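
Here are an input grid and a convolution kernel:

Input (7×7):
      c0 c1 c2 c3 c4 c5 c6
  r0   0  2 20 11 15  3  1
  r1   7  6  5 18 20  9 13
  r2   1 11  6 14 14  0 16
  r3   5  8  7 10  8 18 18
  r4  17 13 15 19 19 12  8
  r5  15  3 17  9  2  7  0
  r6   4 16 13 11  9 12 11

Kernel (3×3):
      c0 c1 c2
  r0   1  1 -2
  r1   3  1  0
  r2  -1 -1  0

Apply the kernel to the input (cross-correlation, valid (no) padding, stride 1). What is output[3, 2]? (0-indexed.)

39

The receptive field on the input at this output position is [7 10 8 / 15 19 19 / 17 9 2]. Elementwise product with the kernel and sum: 7·1 + 10·1 + 8·-2 + 15·3 + 19·1 + 17·-1 + 9·-1.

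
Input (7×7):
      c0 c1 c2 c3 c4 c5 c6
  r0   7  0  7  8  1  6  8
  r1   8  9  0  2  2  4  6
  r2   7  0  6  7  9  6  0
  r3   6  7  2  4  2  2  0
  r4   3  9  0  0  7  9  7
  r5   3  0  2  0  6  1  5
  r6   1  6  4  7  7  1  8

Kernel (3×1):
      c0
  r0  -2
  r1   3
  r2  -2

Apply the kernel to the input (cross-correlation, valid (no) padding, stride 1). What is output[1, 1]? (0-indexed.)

The receptive field on the input at this output position is [9 / 0 / 7]. Elementwise product with the kernel and sum: 9·-2 + 0·3 + 7·-2.

-32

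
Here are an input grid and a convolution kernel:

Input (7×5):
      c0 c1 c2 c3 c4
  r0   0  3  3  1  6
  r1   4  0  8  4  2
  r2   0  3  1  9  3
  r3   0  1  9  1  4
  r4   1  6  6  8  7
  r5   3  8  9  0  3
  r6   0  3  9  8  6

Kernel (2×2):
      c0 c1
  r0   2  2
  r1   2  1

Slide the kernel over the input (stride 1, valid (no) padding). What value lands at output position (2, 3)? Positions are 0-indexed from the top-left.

30

The receptive field on the input at this output position is [9 3 / 1 4]. Elementwise product with the kernel and sum: 9·2 + 3·2 + 1·2 + 4·1.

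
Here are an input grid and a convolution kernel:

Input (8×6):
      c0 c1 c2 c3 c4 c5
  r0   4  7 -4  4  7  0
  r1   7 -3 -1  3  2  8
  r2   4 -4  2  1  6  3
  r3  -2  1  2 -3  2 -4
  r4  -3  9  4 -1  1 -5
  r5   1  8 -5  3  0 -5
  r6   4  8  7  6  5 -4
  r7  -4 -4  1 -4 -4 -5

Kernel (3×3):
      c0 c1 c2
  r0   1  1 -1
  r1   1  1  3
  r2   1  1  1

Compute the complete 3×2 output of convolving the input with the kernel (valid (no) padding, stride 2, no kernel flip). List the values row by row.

18 10
13 6
15 18

Output[0,0]: The receptive field on the input at this output position is [4 7 -4 / 7 -3 -1 / 4 -4 2]. Elementwise product with the kernel and sum: 4·1 + 7·1 + -4·-1 + 7·1 + -3·1 + -1·3 + 4·1 + -4·1 + 2·1.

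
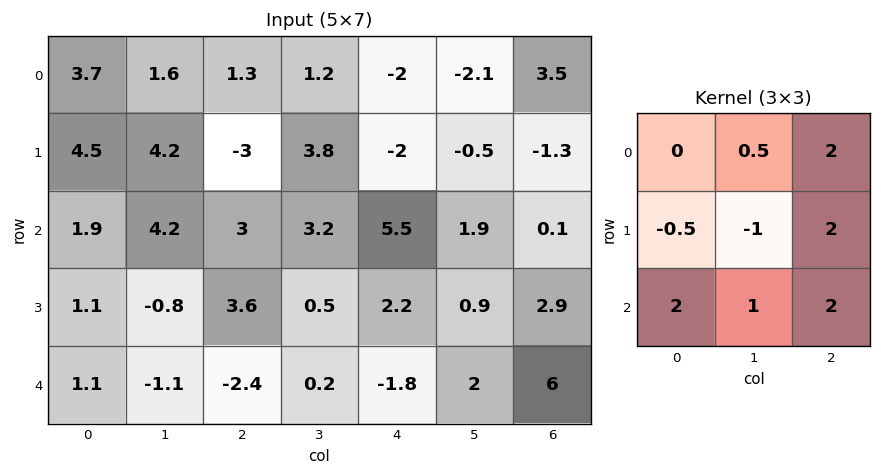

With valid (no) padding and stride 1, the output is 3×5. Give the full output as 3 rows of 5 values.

4.95 29.35 10.5 9.6 17.95
5.55 10.4 16.3 -0.3 3.8
11.85 1.5 6.5 8.5 15.35

Output[0,0]: The receptive field on the input at this output position is [3.7 1.6 1.3 / 4.5 4.2 -3 / 1.9 4.2 3]. Elementwise product with the kernel and sum: 1.6·0.5 + 1.3·2 + 4.5·-0.5 + 4.2·-1 + -3·2 + 1.9·2 + 4.2·1 + 3·2.
Output[0,1]: The receptive field on the input at this output position is [1.6 1.3 1.2 / 4.2 -3 3.8 / 4.2 3 3.2]. Elementwise product with the kernel and sum: 1.3·0.5 + 1.2·2 + 4.2·-0.5 + -3·-1 + 3.8·2 + 4.2·2 + 3·1 + 3.2·2.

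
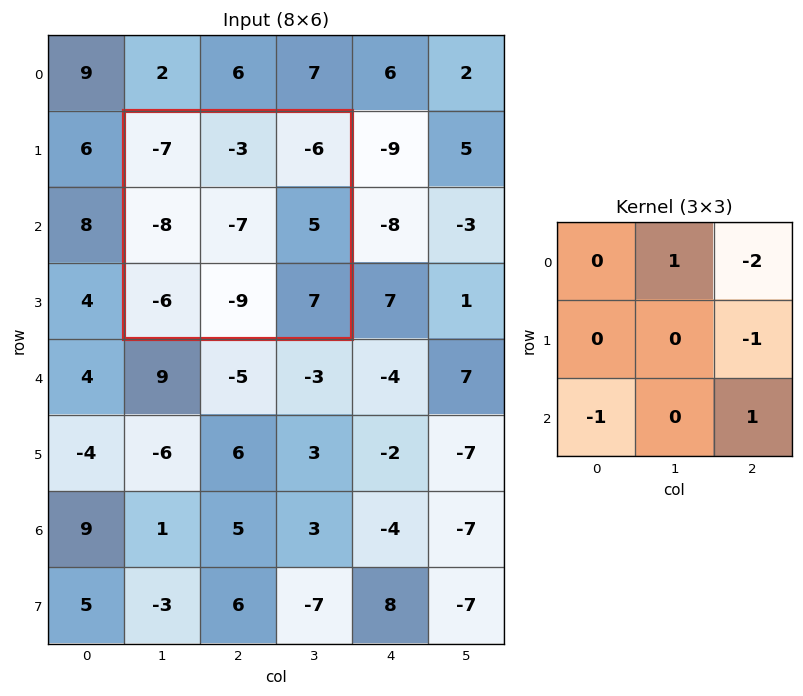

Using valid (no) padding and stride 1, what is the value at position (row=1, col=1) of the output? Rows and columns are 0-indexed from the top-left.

17

The receptive field on the input at this output position is [-7 -3 -6 / -8 -7 5 / -6 -9 7]. Elementwise product with the kernel and sum: -3·1 + -6·-2 + 5·-1 + -6·-1 + 7·1.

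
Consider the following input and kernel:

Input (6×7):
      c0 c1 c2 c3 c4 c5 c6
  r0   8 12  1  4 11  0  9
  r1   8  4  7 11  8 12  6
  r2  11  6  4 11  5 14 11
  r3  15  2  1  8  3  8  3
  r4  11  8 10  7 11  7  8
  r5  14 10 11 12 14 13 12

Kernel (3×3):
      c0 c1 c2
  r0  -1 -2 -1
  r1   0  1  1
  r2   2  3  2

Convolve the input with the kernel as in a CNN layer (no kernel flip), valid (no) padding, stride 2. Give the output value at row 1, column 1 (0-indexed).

The receptive field on the input at this output position is [4 11 5 / 1 8 3 / 10 7 11]. Elementwise product with the kernel and sum: 4·-1 + 11·-2 + 5·-1 + 8·1 + 3·1 + 10·2 + 7·3 + 11·2.

43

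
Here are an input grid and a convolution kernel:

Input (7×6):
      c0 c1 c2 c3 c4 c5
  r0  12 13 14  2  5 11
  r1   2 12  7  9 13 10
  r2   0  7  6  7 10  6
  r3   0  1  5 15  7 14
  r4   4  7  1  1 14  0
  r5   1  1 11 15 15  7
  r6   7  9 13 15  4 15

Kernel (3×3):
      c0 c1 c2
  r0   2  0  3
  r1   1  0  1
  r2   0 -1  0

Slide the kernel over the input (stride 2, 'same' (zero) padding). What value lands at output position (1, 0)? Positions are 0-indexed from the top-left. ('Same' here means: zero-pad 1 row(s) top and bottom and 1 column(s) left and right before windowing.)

43

The receptive field on the zero-padded input at this output position is [0 2 12 / 0 0 7 / 0 0 1]. Elementwise product with the kernel and sum: 0·2 + 12·3 + 0·1 + 7·1 + 0·-1.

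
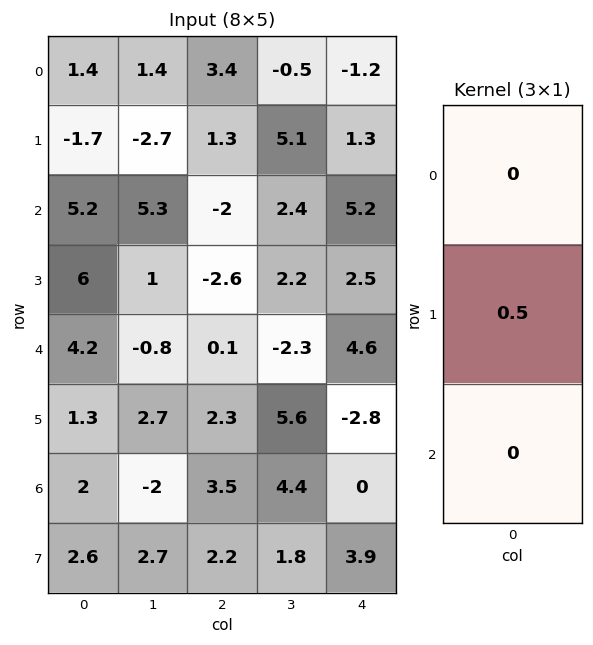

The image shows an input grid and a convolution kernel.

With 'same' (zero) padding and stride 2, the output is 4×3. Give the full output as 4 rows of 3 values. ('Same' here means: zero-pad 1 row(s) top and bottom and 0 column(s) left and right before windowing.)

0.7 1.7 -0.6
2.6 -1 2.6
2.1 0.05 2.3
1 1.75 0

Output[0,0]: The receptive field on the zero-padded input at this output position is [0 / 1.4 / -1.7]. Elementwise product with the kernel and sum: 1.4·0.5.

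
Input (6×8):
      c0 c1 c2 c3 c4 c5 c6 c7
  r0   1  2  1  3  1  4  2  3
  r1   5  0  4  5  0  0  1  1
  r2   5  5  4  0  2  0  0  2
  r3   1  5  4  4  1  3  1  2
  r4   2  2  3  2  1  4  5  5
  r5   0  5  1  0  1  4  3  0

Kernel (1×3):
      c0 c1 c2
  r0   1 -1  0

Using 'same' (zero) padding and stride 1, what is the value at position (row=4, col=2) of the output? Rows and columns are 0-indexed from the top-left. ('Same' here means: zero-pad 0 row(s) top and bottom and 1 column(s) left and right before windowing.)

The receptive field on the zero-padded input at this output position is [2 3 2]. Elementwise product with the kernel and sum: 2·1 + 3·-1.

-1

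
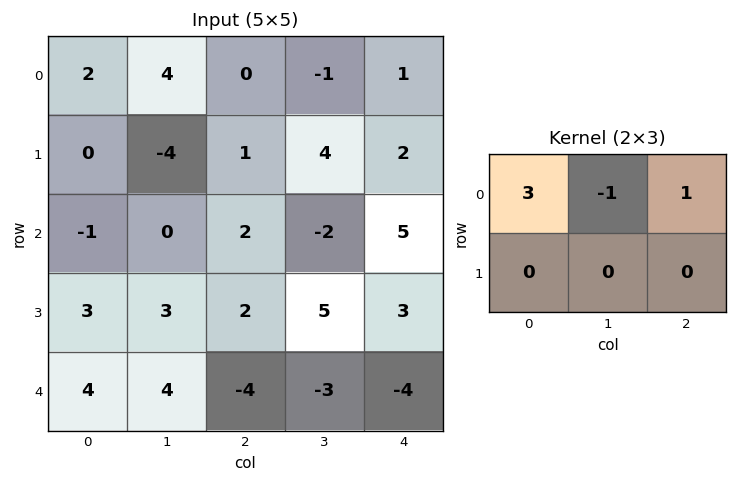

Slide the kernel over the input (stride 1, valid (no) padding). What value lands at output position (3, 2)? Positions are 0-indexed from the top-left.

The receptive field on the input at this output position is [2 5 3 / -4 -3 -4]. Elementwise product with the kernel and sum: 2·3 + 5·-1 + 3·1.

4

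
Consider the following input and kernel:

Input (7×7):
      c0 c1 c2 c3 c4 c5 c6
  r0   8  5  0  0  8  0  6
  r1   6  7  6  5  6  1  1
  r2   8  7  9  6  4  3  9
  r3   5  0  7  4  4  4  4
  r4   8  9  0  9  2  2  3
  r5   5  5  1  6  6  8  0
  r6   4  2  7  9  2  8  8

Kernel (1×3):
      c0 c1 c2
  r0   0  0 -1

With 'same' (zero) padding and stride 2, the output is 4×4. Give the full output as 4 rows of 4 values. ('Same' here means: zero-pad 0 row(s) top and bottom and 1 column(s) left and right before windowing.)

-5 0 0 0
-7 -6 -3 0
-9 -9 -2 0
-2 -9 -8 0

Output[0,0]: The receptive field on the zero-padded input at this output position is [0 8 5]. Elementwise product with the kernel and sum: 5·-1.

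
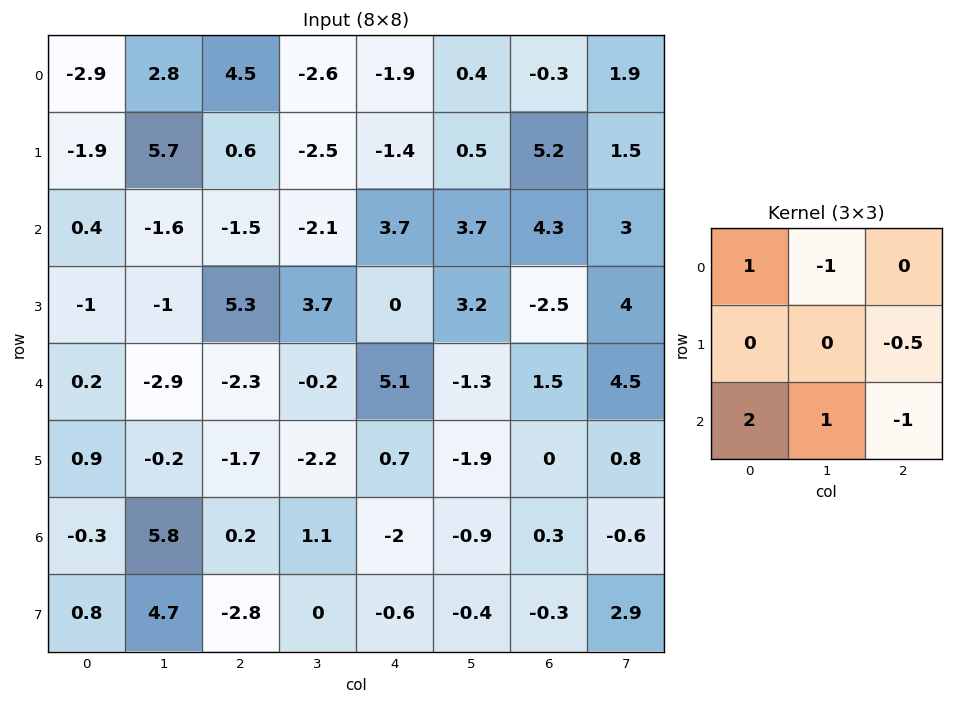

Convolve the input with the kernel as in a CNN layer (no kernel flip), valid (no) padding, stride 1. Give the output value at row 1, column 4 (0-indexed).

The receptive field on the input at this output position is [-1.4 0.5 5.2 / 3.7 3.7 4.3 / 0 3.2 -2.5]. Elementwise product with the kernel and sum: -1.4·1 + 0.5·-1 + 4.3·-0.5 + 0·2 + 3.2·1 + -2.5·-1.

1.65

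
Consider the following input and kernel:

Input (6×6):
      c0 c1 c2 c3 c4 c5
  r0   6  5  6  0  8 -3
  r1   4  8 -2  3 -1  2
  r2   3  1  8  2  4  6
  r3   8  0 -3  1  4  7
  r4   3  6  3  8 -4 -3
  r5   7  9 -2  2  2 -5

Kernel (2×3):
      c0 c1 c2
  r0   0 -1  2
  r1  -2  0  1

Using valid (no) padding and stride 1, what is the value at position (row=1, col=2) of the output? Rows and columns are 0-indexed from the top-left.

-17

The receptive field on the input at this output position is [-2 3 -1 / 8 2 4]. Elementwise product with the kernel and sum: 3·-1 + -1·2 + 8·-2 + 4·1.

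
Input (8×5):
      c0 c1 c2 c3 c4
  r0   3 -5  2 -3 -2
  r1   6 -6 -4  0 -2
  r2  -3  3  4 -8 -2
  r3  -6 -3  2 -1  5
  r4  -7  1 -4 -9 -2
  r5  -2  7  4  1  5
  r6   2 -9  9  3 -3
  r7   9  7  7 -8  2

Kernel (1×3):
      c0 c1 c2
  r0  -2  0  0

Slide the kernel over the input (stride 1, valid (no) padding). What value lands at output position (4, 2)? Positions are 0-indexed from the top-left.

8

The receptive field on the input at this output position is [-4 -9 -2]. Elementwise product with the kernel and sum: -4·-2.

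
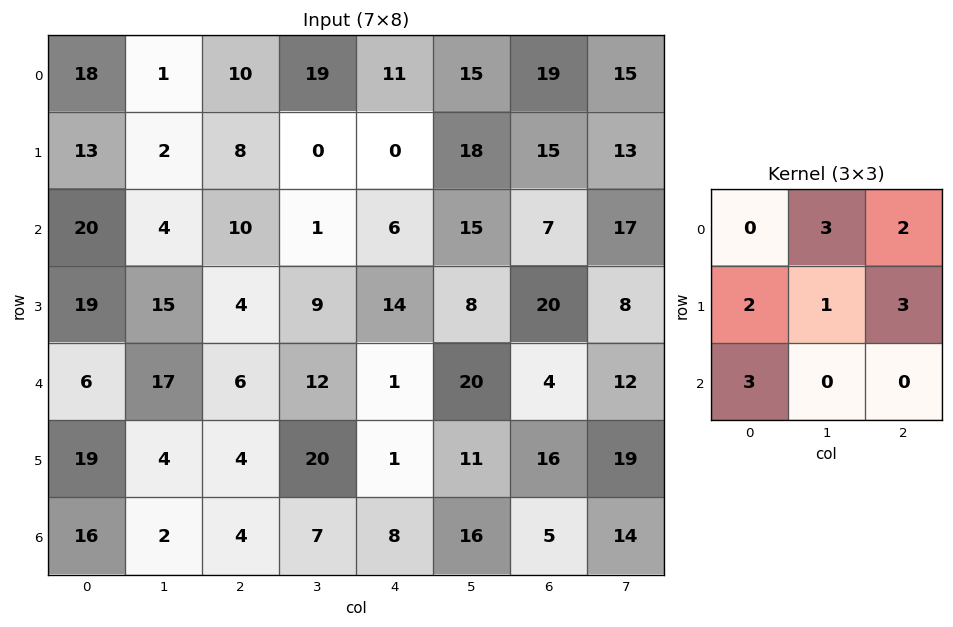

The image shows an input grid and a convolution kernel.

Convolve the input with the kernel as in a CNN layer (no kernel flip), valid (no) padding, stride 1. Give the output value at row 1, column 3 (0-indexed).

116

The receptive field on the input at this output position is [0 0 18 / 1 6 15 / 9 14 8]. Elementwise product with the kernel and sum: 0·3 + 18·2 + 1·2 + 6·1 + 15·3 + 9·3.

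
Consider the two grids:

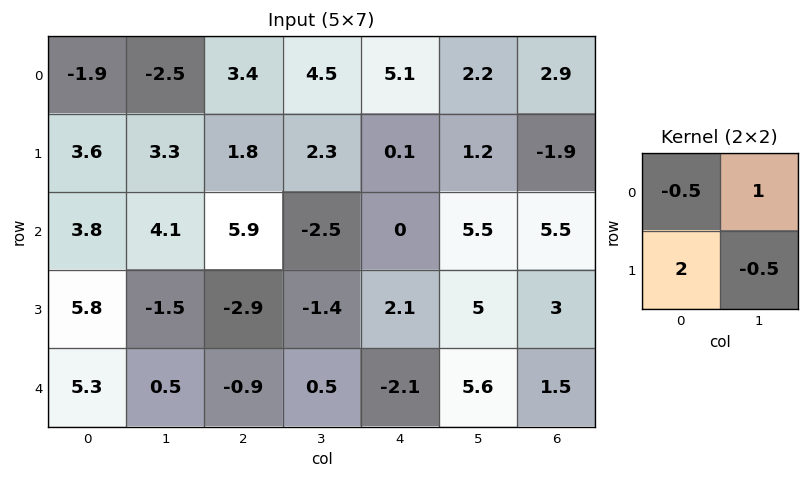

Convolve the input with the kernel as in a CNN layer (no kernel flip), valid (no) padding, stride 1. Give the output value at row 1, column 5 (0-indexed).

The receptive field on the input at this output position is [1.2 -1.9 / 5.5 5.5]. Elementwise product with the kernel and sum: 1.2·-0.5 + -1.9·1 + 5.5·2 + 5.5·-0.5.

5.75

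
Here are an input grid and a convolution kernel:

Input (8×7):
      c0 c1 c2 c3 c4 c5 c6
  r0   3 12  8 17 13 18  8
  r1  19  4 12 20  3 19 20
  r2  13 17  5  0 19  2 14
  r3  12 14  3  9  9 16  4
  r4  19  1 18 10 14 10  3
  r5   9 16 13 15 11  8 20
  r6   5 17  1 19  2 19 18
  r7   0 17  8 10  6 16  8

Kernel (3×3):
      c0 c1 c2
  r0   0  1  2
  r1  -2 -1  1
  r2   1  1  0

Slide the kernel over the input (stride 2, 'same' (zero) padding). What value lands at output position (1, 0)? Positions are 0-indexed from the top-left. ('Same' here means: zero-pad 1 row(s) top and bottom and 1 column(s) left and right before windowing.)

The receptive field on the zero-padded input at this output position is [0 19 4 / 0 13 17 / 0 12 14]. Elementwise product with the kernel and sum: 19·1 + 4·2 + 0·-2 + 13·-1 + 17·1 + 0·1 + 12·1.

43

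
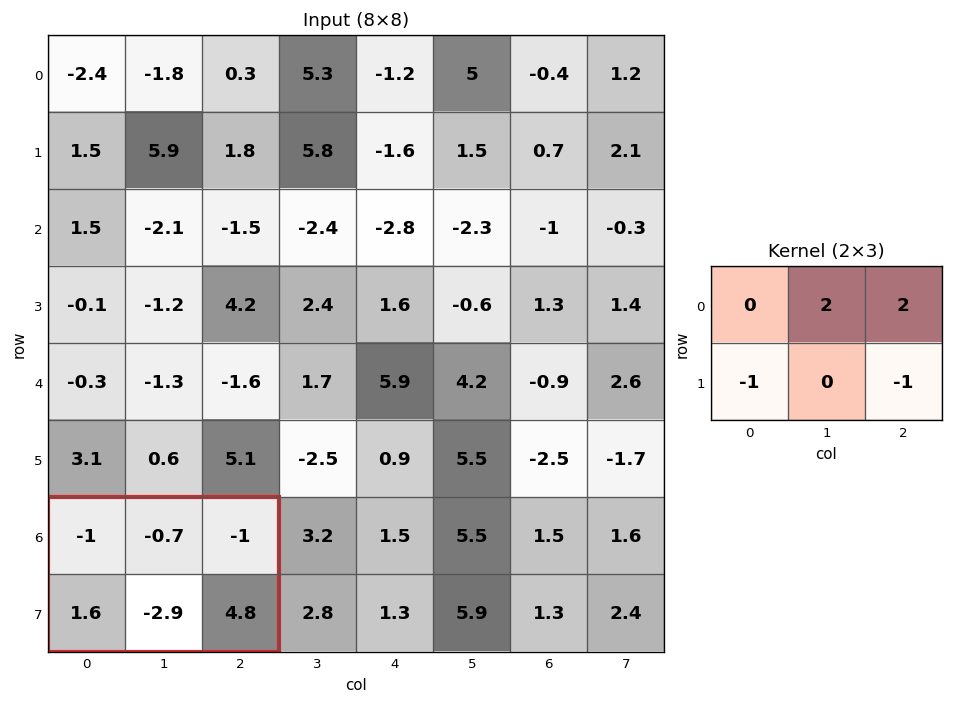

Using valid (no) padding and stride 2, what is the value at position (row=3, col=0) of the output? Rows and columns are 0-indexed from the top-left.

-9.8

The receptive field on the input at this output position is [-1 -0.7 -1 / 1.6 -2.9 4.8]. Elementwise product with the kernel and sum: -0.7·2 + -1·2 + 1.6·-1 + 4.8·-1.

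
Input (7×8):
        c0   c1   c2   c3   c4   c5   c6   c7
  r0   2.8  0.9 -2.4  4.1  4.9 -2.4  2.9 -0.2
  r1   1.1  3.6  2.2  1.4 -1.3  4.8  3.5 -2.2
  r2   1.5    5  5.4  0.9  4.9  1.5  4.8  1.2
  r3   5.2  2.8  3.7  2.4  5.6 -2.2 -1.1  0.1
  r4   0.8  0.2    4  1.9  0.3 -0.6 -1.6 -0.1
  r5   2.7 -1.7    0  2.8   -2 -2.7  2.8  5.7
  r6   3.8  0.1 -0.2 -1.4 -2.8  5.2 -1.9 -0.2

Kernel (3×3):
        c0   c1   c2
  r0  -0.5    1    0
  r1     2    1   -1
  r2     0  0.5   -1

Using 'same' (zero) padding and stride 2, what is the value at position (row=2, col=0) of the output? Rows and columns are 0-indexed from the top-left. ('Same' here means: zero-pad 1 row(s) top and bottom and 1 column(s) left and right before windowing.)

The receptive field on the zero-padded input at this output position is [0 5.2 2.8 / 0 0.8 0.2 / 0 2.7 -1.7]. Elementwise product with the kernel and sum: 0·-0.5 + 5.2·1 + 0·2 + 0.8·1 + 0.2·-1 + 2.7·0.5 + -1.7·-1.

8.85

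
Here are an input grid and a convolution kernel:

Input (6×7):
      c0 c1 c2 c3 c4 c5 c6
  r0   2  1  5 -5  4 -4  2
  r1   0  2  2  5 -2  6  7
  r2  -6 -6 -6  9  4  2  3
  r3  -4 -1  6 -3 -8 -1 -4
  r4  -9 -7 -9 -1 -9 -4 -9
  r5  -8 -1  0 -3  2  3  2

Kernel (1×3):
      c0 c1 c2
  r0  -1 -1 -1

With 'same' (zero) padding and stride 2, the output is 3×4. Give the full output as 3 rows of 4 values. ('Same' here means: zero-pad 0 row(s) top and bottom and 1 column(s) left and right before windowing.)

Output[0,0]: The receptive field on the zero-padded input at this output position is [0 2 1]. Elementwise product with the kernel and sum: 0·-1 + 2·-1 + 1·-1.

-3 -1 5 2
12 3 -15 -5
16 17 14 13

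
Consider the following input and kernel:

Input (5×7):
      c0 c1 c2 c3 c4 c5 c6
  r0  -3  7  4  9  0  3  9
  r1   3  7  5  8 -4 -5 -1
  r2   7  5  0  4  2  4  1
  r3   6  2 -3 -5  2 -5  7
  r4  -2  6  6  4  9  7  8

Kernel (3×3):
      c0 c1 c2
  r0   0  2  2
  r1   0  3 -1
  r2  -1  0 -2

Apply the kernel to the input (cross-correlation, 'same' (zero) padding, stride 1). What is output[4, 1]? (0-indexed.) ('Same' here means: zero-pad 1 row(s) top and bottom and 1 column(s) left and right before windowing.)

The receptive field on the zero-padded input at this output position is [6 2 -3 / -2 6 6 / 0 0 0]. Elementwise product with the kernel and sum: 2·2 + -3·2 + 6·3 + 6·-1 + 0·-1 + 0·-2.

10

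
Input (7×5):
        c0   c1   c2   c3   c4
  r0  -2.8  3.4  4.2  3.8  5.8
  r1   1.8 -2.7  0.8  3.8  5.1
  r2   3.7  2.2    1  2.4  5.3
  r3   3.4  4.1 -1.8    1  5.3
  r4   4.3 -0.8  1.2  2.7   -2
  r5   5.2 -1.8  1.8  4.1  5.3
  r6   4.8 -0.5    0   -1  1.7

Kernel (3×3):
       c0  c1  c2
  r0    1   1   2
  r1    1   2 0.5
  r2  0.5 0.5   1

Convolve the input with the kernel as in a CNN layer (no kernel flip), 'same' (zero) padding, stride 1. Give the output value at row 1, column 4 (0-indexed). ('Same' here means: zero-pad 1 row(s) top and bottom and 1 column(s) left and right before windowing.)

27.45

The receptive field on the zero-padded input at this output position is [3.8 5.8 0 / 3.8 5.1 0 / 2.4 5.3 0]. Elementwise product with the kernel and sum: 3.8·1 + 5.8·1 + 0·2 + 3.8·1 + 5.1·2 + 0·0.5 + 2.4·0.5 + 5.3·0.5 + 0·1.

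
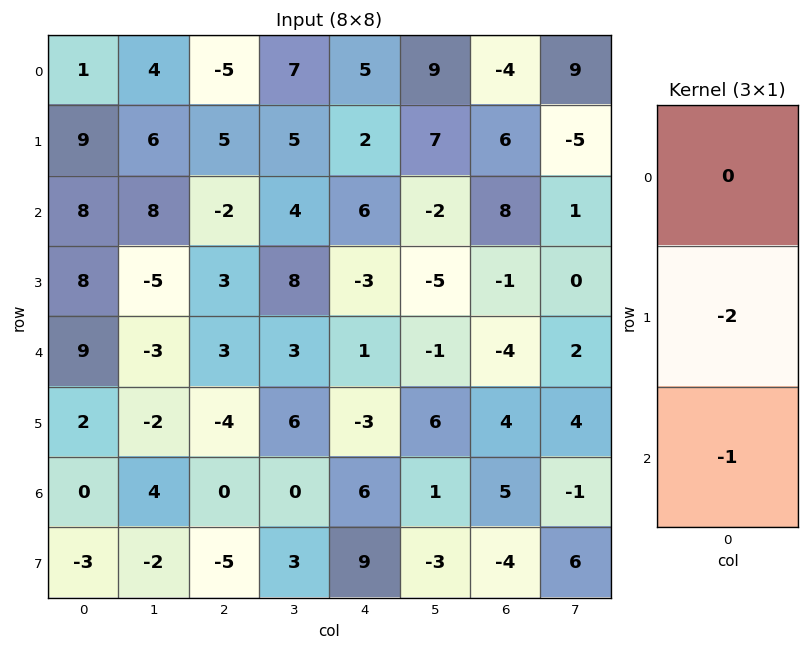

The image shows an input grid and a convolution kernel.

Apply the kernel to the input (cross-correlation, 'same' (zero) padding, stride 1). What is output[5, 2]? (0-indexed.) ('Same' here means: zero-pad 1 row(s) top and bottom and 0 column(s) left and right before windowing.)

8

The receptive field on the zero-padded input at this output position is [3 / -4 / 0]. Elementwise product with the kernel and sum: -4·-2 + 0·-1.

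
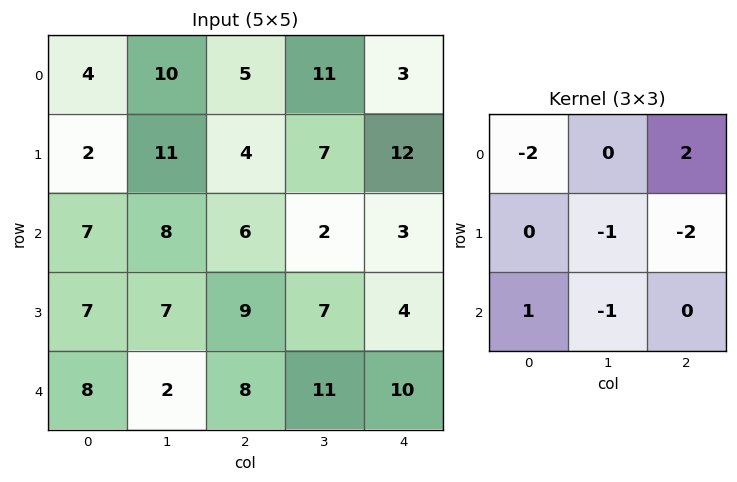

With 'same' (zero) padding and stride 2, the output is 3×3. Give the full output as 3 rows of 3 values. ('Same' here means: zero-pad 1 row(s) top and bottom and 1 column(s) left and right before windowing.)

Output[0,0]: The receptive field on the zero-padded input at this output position is [0 0 0 / 0 4 10 / 0 2 11]. Elementwise product with the kernel and sum: 0·-2 + 0·2 + 4·-1 + 10·-2 + 0·1 + 2·-1.

-26 -20 -8
-8 -20 -14
2 -30 -24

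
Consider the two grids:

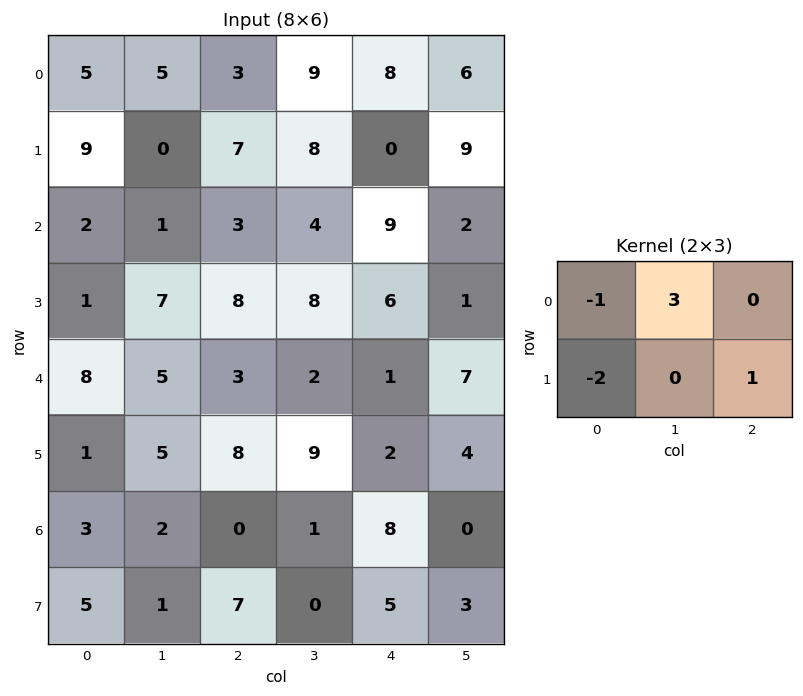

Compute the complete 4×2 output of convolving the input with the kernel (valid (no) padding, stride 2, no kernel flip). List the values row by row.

-1 10
7 -1
13 -11
0 -6

Output[0,0]: The receptive field on the input at this output position is [5 5 3 / 9 0 7]. Elementwise product with the kernel and sum: 5·-1 + 5·3 + 9·-2 + 7·1.
Output[0,1]: The receptive field on the input at this output position is [3 9 8 / 7 8 0]. Elementwise product with the kernel and sum: 3·-1 + 9·3 + 7·-2 + 0·1.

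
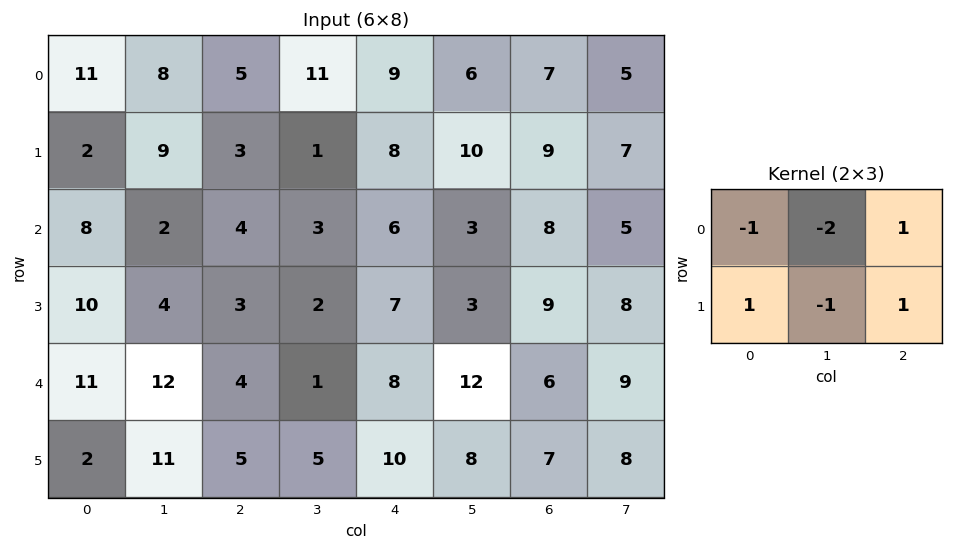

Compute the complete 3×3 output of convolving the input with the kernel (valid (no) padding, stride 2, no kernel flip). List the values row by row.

-26 -8 -7
1 4 9
-35 12 -17

Output[0,0]: The receptive field on the input at this output position is [11 8 5 / 2 9 3]. Elementwise product with the kernel and sum: 11·-1 + 8·-2 + 5·1 + 2·1 + 9·-1 + 3·1.
Output[0,1]: The receptive field on the input at this output position is [5 11 9 / 3 1 8]. Elementwise product with the kernel and sum: 5·-1 + 11·-2 + 9·1 + 3·1 + 1·-1 + 8·1.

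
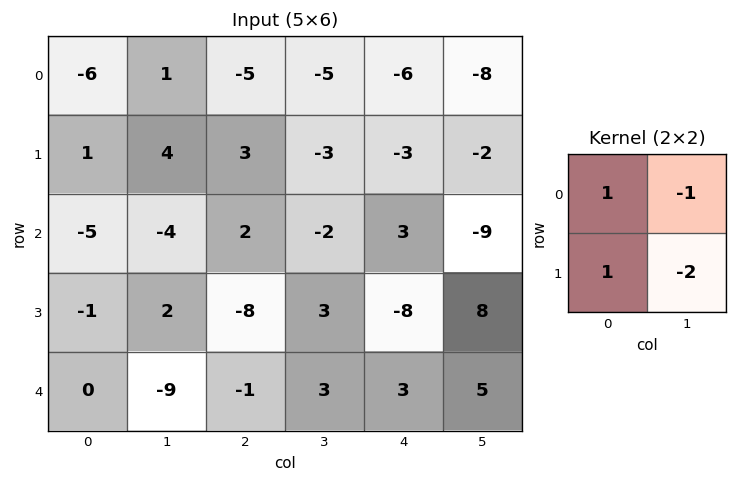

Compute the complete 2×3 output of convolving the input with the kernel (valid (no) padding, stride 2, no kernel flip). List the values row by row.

-14 9 3
-6 -10 -12

Output[0,0]: The receptive field on the input at this output position is [-6 1 / 1 4]. Elementwise product with the kernel and sum: -6·1 + 1·-1 + 1·1 + 4·-2.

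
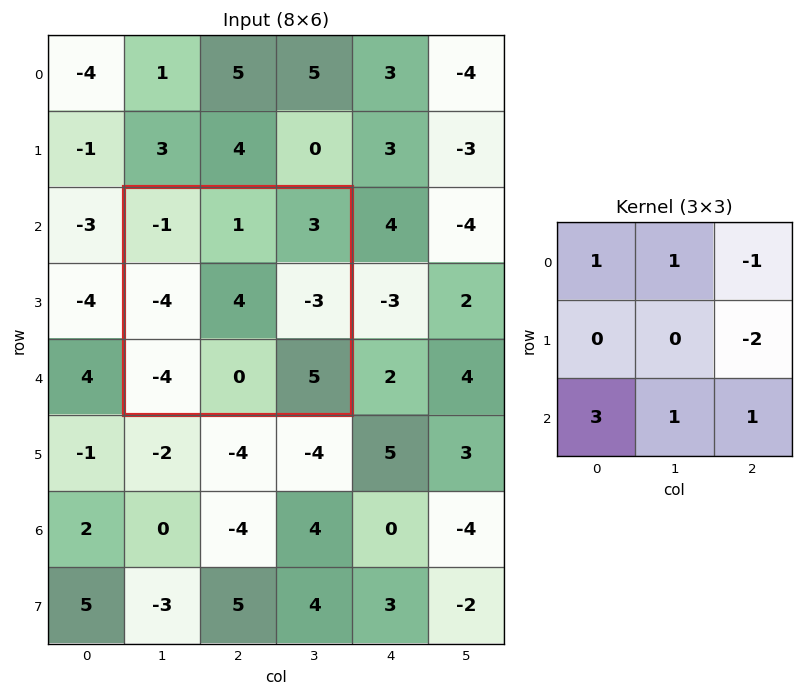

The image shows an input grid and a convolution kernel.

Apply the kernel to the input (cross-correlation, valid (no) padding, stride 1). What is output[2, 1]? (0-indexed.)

-4

The receptive field on the input at this output position is [-1 1 3 / -4 4 -3 / -4 0 5]. Elementwise product with the kernel and sum: -1·1 + 1·1 + 3·-1 + -3·-2 + -4·3 + 0·1 + 5·1.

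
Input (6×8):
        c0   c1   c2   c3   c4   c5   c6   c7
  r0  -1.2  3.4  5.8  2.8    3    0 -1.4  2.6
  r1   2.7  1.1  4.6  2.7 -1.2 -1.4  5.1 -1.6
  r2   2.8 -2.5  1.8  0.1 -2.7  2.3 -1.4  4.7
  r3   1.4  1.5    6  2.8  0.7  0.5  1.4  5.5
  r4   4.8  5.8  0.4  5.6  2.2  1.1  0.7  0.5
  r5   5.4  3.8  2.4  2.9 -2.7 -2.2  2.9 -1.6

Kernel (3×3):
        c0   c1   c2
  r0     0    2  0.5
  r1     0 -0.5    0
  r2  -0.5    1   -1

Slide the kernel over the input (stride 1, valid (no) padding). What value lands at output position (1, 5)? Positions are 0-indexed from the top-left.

5.75

The receptive field on the input at this output position is [-1.4 5.1 -1.6 / 2.3 -1.4 4.7 / 0.5 1.4 5.5]. Elementwise product with the kernel and sum: 5.1·2 + -1.6·0.5 + -1.4·-0.5 + 0.5·-0.5 + 1.4·1 + 5.5·-1.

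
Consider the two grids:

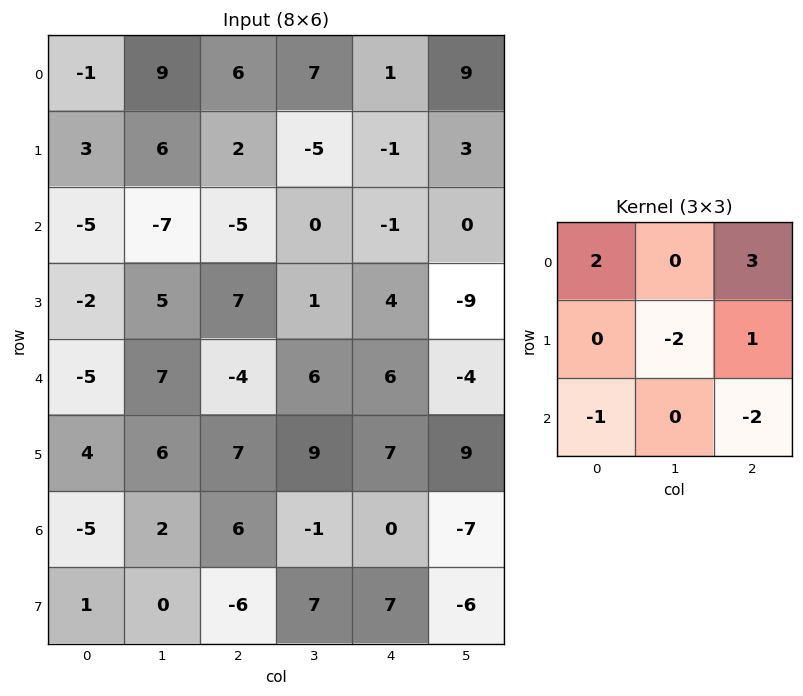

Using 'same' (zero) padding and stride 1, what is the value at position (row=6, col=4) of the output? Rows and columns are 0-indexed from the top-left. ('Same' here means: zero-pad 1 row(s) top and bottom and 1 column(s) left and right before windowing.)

43

The receptive field on the zero-padded input at this output position is [9 7 9 / -1 0 -7 / 7 7 -6]. Elementwise product with the kernel and sum: 9·2 + 9·3 + 0·-2 + -7·1 + 7·-1 + -6·-2.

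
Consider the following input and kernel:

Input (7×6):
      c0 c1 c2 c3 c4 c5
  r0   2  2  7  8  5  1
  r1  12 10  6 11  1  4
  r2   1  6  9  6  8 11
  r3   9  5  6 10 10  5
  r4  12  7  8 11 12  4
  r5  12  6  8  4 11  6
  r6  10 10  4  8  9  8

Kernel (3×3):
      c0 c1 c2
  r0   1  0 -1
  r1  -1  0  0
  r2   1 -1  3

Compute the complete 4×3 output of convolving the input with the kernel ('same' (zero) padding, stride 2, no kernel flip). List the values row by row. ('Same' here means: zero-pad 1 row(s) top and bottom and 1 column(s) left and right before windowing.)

18 35 14
-4 22 16
1 -2 5
-6 -8 -10

Output[0,0]: The receptive field on the zero-padded input at this output position is [0 0 0 / 0 2 2 / 0 12 10]. Elementwise product with the kernel and sum: 0·1 + 0·-1 + 0·-1 + 0·1 + 12·-1 + 10·3.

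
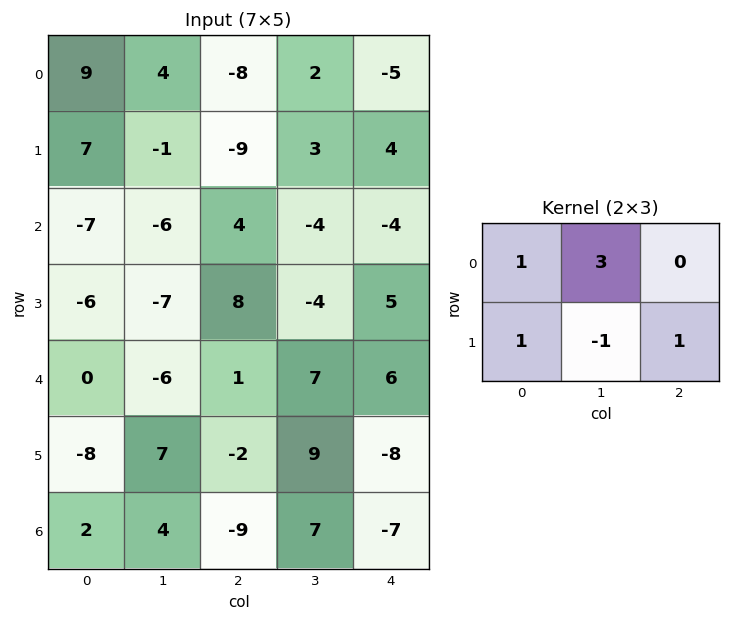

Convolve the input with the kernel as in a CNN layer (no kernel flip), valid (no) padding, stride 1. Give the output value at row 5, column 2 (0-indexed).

The receptive field on the input at this output position is [-2 9 -8 / -9 7 -7]. Elementwise product with the kernel and sum: -2·1 + 9·3 + -9·1 + 7·-1 + -7·1.

2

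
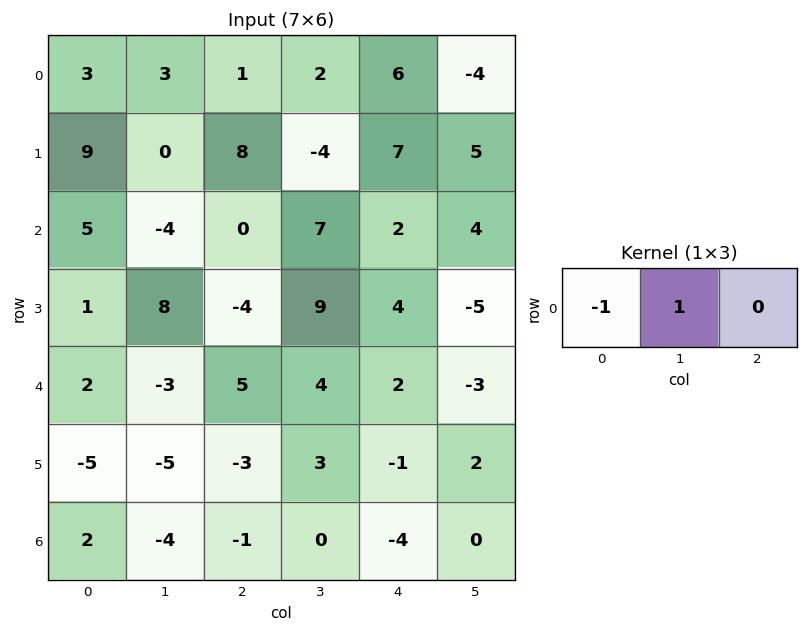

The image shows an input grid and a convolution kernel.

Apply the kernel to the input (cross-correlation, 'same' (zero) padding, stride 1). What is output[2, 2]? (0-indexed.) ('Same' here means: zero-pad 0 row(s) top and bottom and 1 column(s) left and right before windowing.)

The receptive field on the zero-padded input at this output position is [-4 0 7]. Elementwise product with the kernel and sum: -4·-1 + 0·1.

4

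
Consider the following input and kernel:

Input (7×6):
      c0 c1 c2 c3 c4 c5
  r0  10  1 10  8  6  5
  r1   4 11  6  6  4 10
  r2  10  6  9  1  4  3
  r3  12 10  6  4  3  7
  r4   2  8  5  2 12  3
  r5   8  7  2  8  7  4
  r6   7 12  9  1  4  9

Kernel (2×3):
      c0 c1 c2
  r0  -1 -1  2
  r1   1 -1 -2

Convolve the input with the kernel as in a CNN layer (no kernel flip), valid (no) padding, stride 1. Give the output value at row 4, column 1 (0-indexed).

The receptive field on the input at this output position is [8 5 2 / 7 2 8]. Elementwise product with the kernel and sum: 8·-1 + 5·-1 + 2·2 + 7·1 + 2·-1 + 8·-2.

-20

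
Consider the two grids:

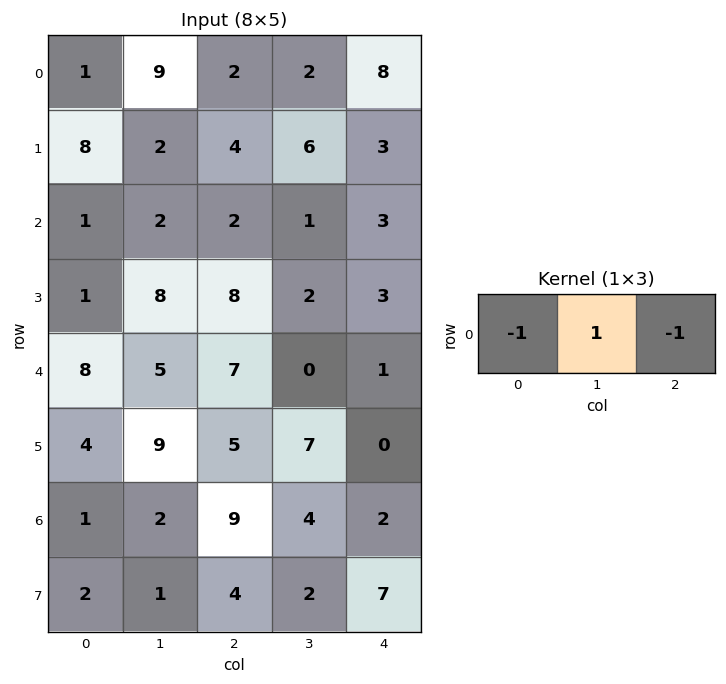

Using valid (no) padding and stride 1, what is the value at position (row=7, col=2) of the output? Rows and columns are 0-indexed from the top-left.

The receptive field on the input at this output position is [4 2 7]. Elementwise product with the kernel and sum: 4·-1 + 2·1 + 7·-1.

-9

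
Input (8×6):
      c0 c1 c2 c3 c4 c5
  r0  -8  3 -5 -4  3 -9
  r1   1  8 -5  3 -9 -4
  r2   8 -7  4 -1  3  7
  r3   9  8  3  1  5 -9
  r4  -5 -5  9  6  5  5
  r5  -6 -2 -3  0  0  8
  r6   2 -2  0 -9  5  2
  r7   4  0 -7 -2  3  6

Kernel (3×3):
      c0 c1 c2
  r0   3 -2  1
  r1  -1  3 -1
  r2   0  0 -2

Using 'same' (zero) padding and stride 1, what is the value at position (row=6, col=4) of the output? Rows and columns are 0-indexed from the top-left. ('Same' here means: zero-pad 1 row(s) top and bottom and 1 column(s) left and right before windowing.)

The receptive field on the zero-padded input at this output position is [0 0 8 / -9 5 2 / -2 3 6]. Elementwise product with the kernel and sum: 0·3 + 0·-2 + 8·1 + -9·-1 + 5·3 + 2·-1 + 6·-2.

18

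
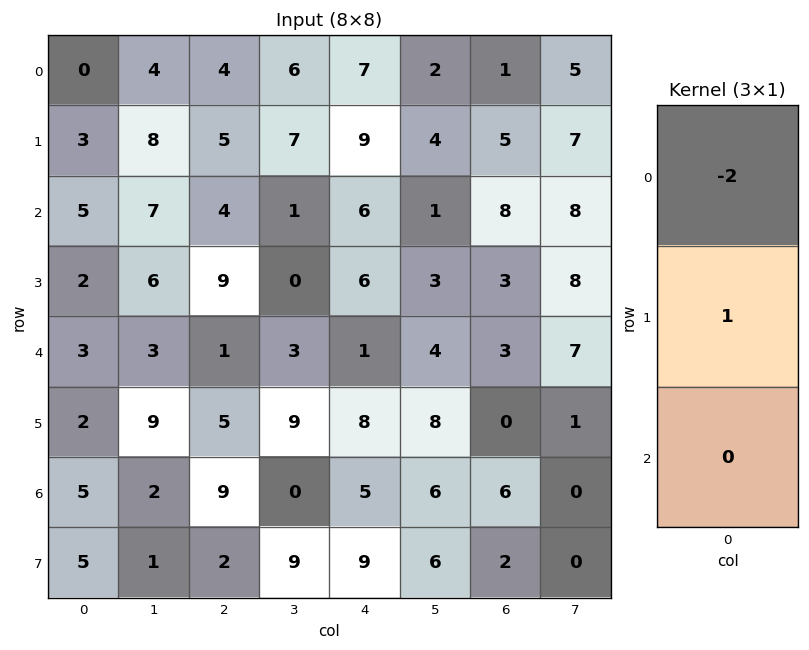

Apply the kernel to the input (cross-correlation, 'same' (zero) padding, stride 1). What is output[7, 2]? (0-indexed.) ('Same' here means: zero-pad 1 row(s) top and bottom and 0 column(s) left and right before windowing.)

-16

The receptive field on the zero-padded input at this output position is [9 / 2 / 0]. Elementwise product with the kernel and sum: 9·-2 + 2·1.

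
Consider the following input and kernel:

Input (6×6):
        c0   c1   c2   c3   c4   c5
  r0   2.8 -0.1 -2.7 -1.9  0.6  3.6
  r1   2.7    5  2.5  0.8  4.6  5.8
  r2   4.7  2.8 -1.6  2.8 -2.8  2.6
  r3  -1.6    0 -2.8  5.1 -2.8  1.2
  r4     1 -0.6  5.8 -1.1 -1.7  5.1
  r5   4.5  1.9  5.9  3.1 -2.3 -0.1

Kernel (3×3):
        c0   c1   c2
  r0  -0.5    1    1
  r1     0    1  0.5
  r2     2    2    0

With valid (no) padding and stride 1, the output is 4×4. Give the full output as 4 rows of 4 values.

17.05 0.75 5.55 12.65
4.95 -5 10.15 13.1
-1.75 9.95 13.9 -9.4
13.1 23.15 19.75 -1.7

Output[0,0]: The receptive field on the input at this output position is [2.8 -0.1 -2.7 / 2.7 5 2.5 / 4.7 2.8 -1.6]. Elementwise product with the kernel and sum: 2.8·-0.5 + -0.1·1 + -2.7·1 + 5·1 + 2.5·0.5 + 4.7·2 + 2.8·2.
Output[0,1]: The receptive field on the input at this output position is [-0.1 -2.7 -1.9 / 5 2.5 0.8 / 2.8 -1.6 2.8]. Elementwise product with the kernel and sum: -0.1·-0.5 + -2.7·1 + -1.9·1 + 2.5·1 + 0.8·0.5 + 2.8·2 + -1.6·2.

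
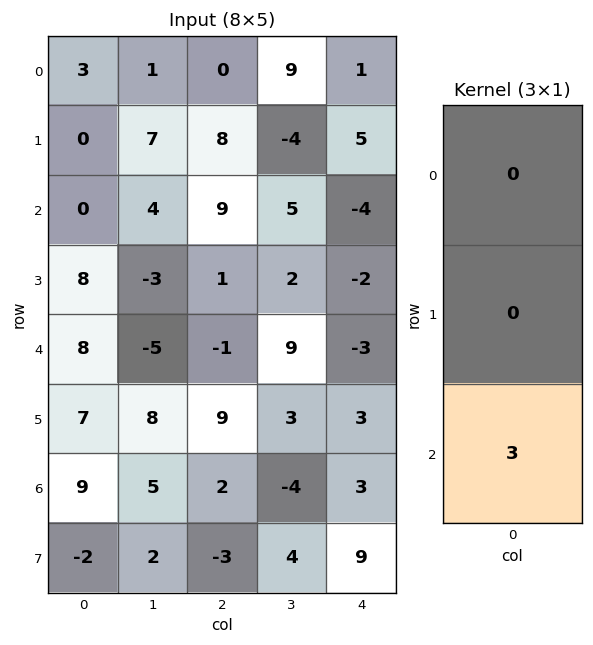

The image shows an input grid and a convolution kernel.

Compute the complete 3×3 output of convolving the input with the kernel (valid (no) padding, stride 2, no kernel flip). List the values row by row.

Output[0,0]: The receptive field on the input at this output position is [3 / 0 / 0]. Elementwise product with the kernel and sum: 0·3.
Output[0,1]: The receptive field on the input at this output position is [0 / 8 / 9]. Elementwise product with the kernel and sum: 9·3.

0 27 -12
24 -3 -9
27 6 9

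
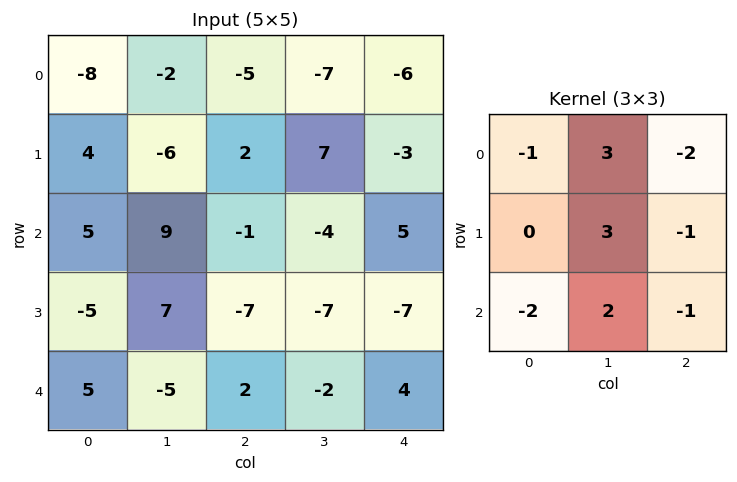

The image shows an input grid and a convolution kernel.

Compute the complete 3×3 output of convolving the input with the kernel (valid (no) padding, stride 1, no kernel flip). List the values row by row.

1 -16 9
33 -22 15
30 -2 -47

Output[0,0]: The receptive field on the input at this output position is [-8 -2 -5 / 4 -6 2 / 5 9 -1]. Elementwise product with the kernel and sum: -8·-1 + -2·3 + -5·-2 + -6·3 + 2·-1 + 5·-2 + 9·2 + -1·-1.
Output[0,1]: The receptive field on the input at this output position is [-2 -5 -7 / -6 2 7 / 9 -1 -4]. Elementwise product with the kernel and sum: -2·-1 + -5·3 + -7·-2 + 2·3 + 7·-1 + 9·-2 + -1·2 + -4·-1.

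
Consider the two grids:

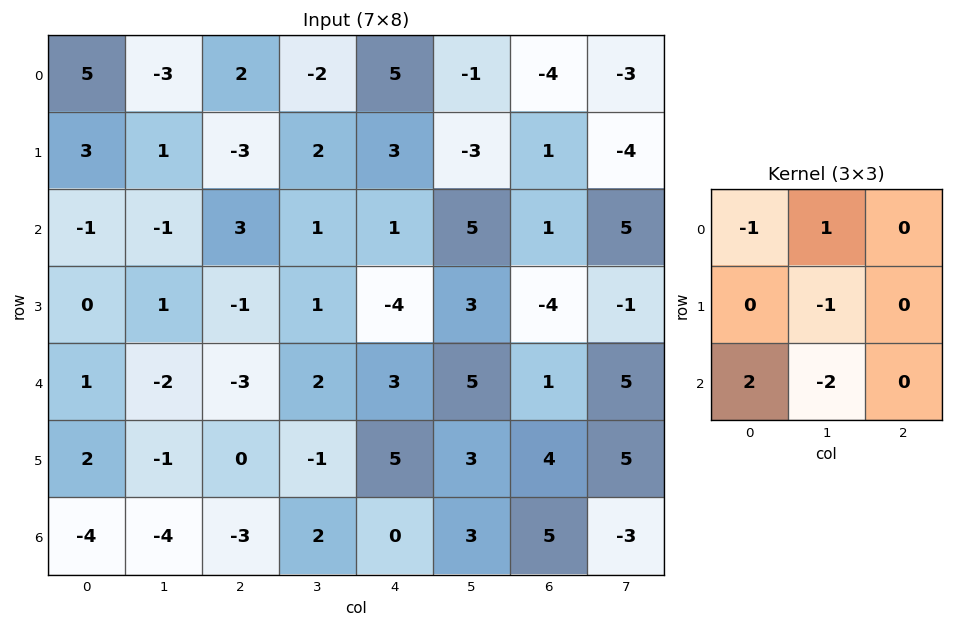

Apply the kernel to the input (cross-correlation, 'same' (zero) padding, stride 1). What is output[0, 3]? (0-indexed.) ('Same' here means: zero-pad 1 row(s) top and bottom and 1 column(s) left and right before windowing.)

-8

The receptive field on the zero-padded input at this output position is [0 0 0 / 2 -2 5 / -3 2 3]. Elementwise product with the kernel and sum: 0·-1 + 0·1 + -2·-1 + -3·2 + 2·-2.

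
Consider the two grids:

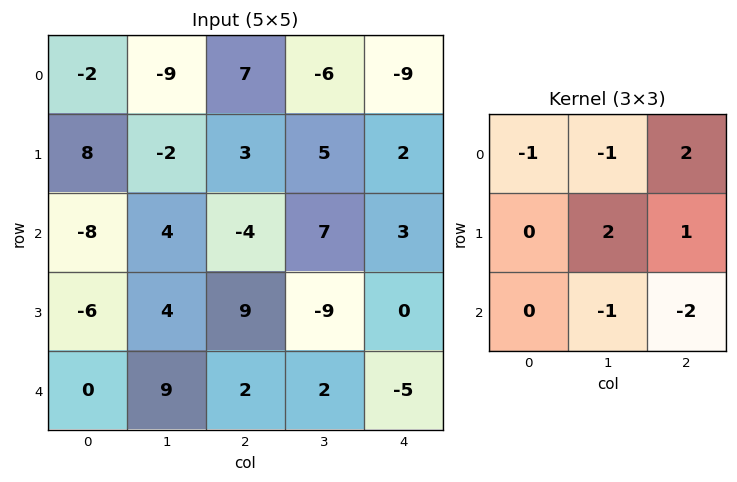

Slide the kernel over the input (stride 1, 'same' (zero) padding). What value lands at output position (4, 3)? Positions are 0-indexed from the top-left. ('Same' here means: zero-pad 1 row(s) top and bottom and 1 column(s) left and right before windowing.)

The receptive field on the zero-padded input at this output position is [9 -9 0 / 2 2 -5 / 0 0 0]. Elementwise product with the kernel and sum: 9·-1 + -9·-1 + 0·2 + 2·2 + -5·1 + 0·-1 + 0·-2.

-1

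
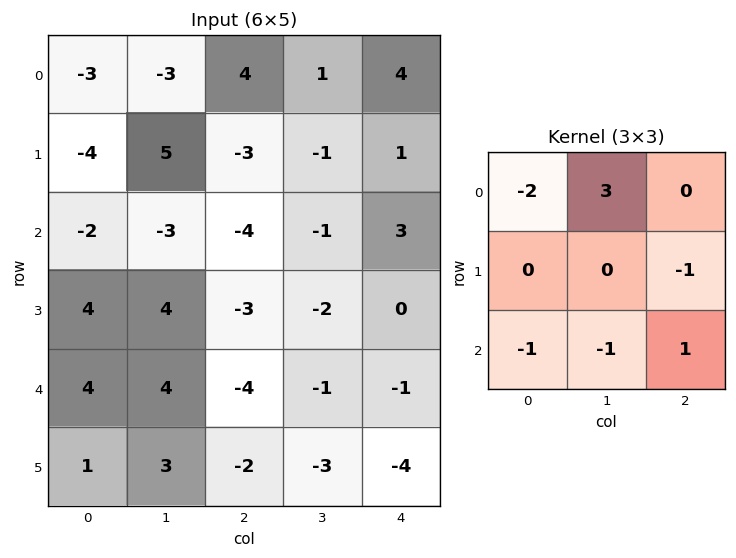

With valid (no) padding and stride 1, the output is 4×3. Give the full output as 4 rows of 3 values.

Output[0,0]: The receptive field on the input at this output position is [-3 -3 4 / -4 5 -3 / -2 -3 -4]. Elementwise product with the kernel and sum: -3·-2 + -3·3 + -3·-1 + -2·-1 + -3·-1 + -4·1.

1 25 2
16 -21 5
-14 -5 9
2 -20 2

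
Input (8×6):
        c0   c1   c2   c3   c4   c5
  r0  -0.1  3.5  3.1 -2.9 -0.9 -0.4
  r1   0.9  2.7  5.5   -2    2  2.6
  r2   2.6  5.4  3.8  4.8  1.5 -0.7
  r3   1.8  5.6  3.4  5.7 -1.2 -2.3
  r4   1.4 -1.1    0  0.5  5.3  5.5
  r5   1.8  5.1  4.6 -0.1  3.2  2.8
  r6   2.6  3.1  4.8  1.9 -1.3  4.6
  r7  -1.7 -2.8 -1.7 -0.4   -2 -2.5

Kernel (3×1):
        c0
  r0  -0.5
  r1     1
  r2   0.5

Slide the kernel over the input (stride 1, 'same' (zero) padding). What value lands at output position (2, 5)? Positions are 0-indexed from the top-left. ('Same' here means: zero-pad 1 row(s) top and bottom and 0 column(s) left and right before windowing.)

The receptive field on the zero-padded input at this output position is [2.6 / -0.7 / -2.3]. Elementwise product with the kernel and sum: 2.6·-0.5 + -0.7·1 + -2.3·0.5.

-3.15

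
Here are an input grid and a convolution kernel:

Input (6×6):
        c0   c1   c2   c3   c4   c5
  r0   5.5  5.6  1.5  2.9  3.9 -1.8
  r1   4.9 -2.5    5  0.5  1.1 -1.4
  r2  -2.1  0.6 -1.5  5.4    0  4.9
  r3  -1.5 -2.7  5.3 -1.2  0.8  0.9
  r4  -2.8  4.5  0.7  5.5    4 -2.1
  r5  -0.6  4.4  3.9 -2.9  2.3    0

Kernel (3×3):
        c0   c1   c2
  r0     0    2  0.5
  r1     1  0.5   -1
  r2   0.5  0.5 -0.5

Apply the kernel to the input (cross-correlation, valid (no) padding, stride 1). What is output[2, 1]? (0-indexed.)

0.7

The receptive field on the input at this output position is [0.6 -1.5 5.4 / -2.7 5.3 -1.2 / 4.5 0.7 5.5]. Elementwise product with the kernel and sum: -1.5·2 + 5.4·0.5 + -2.7·1 + 5.3·0.5 + -1.2·-1 + 4.5·0.5 + 0.7·0.5 + 5.5·-0.5.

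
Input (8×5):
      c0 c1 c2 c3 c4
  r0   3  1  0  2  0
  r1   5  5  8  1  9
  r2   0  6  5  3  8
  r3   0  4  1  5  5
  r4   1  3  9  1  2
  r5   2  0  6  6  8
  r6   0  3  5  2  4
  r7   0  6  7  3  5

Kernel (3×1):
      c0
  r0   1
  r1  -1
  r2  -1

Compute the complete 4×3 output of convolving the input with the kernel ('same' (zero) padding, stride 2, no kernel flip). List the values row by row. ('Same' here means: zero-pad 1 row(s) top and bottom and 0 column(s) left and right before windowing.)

-8 -8 -9
5 2 -4
-3 -14 -5
2 -6 -1

Output[0,0]: The receptive field on the zero-padded input at this output position is [0 / 3 / 5]. Elementwise product with the kernel and sum: 0·1 + 3·-1 + 5·-1.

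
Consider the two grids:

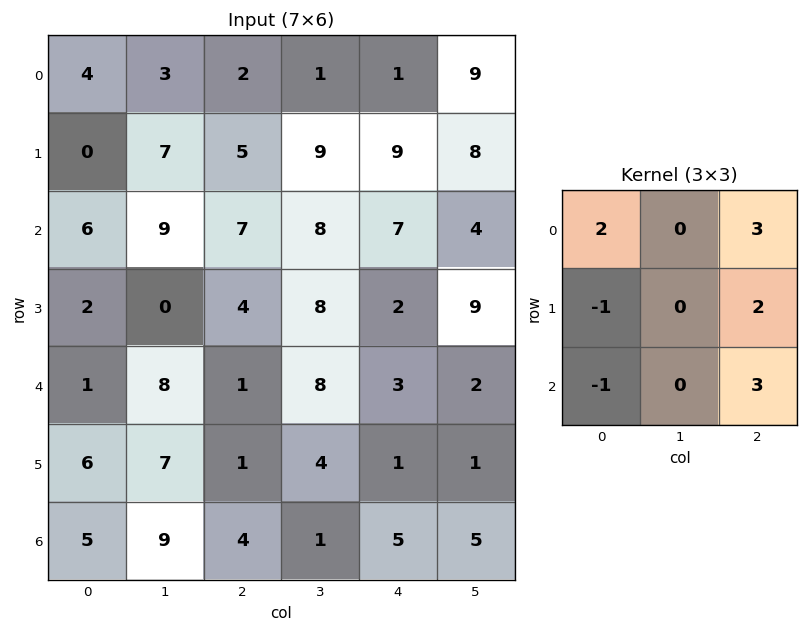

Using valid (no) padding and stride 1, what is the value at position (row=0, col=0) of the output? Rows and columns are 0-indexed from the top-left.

39

The receptive field on the input at this output position is [4 3 2 / 0 7 5 / 6 9 7]. Elementwise product with the kernel and sum: 4·2 + 2·3 + 0·-1 + 5·2 + 6·-1 + 7·3.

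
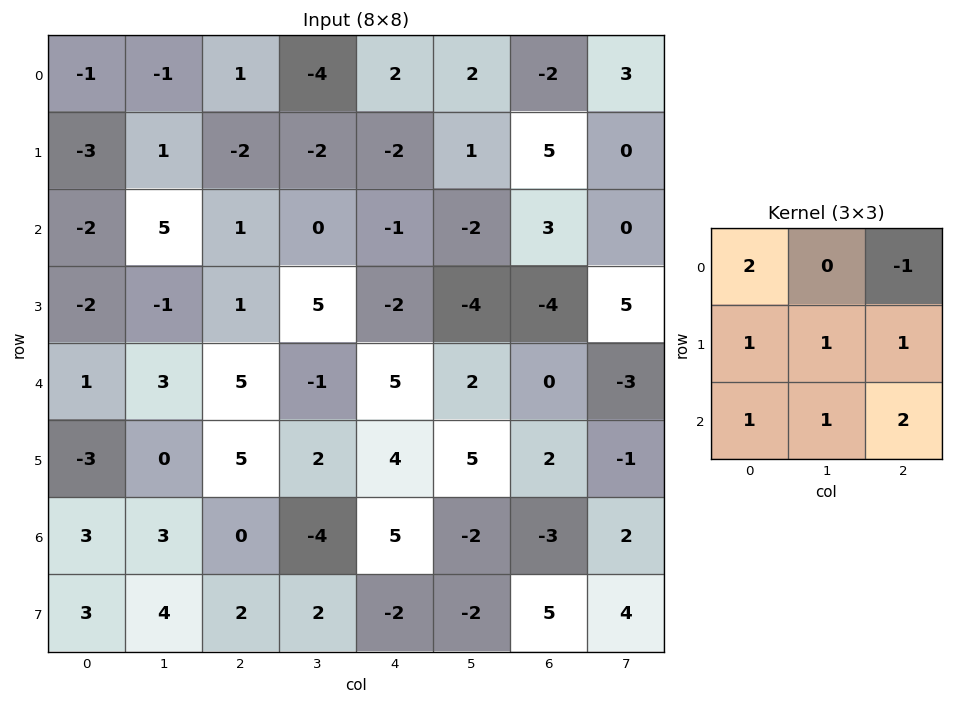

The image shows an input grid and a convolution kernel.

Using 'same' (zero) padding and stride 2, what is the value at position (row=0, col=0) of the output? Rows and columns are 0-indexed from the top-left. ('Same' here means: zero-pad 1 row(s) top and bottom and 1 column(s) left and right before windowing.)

-3

The receptive field on the zero-padded input at this output position is [0 0 0 / 0 -1 -1 / 0 -3 1]. Elementwise product with the kernel and sum: 0·2 + 0·-1 + 0·1 + -1·1 + -1·1 + 0·1 + -3·1 + 1·2.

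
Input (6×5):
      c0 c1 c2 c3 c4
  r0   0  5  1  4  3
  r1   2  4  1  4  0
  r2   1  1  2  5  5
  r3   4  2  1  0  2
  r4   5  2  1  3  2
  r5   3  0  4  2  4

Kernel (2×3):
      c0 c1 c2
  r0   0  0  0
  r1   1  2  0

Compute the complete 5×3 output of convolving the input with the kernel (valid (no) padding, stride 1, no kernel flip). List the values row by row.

Output[0,0]: The receptive field on the input at this output position is [0 5 1 / 2 4 1]. Elementwise product with the kernel and sum: 2·1 + 4·2.
Output[0,1]: The receptive field on the input at this output position is [5 1 4 / 4 1 4]. Elementwise product with the kernel and sum: 4·1 + 1·2.

10 6 9
3 5 12
8 4 1
9 4 7
3 8 8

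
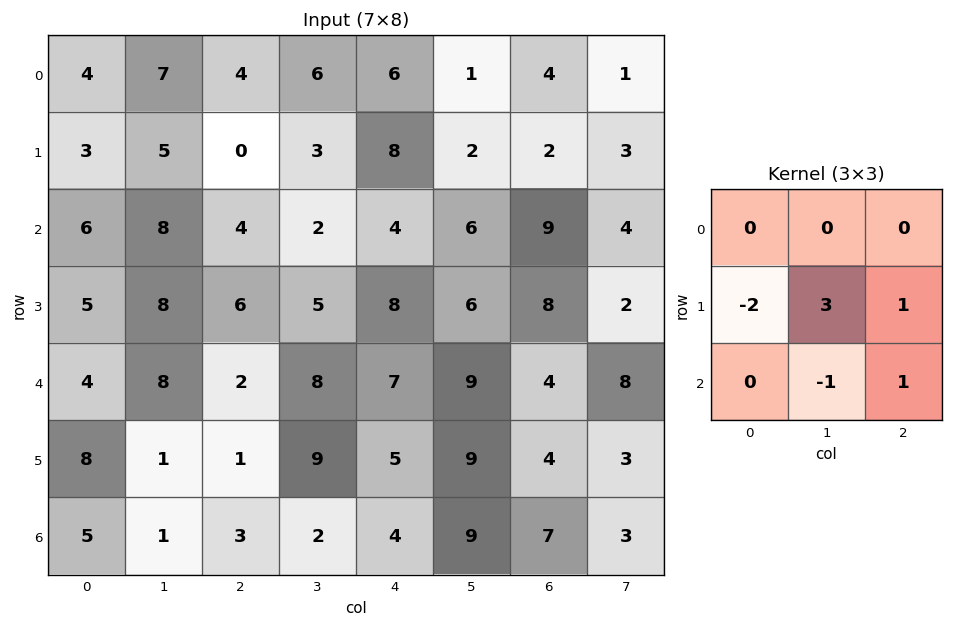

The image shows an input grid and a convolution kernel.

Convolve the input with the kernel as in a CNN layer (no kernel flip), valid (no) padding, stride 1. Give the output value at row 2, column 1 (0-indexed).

The receptive field on the input at this output position is [8 4 2 / 8 6 5 / 8 2 8]. Elementwise product with the kernel and sum: 8·-2 + 6·3 + 5·1 + 2·-1 + 8·1.

13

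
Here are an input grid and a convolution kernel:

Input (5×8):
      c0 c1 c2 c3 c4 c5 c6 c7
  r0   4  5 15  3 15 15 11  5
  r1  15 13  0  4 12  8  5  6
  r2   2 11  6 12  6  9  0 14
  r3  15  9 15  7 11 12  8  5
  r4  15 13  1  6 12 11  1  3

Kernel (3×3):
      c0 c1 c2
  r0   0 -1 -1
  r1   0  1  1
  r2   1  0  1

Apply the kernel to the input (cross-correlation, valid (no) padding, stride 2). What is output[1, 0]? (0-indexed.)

23

The receptive field on the input at this output position is [2 11 6 / 15 9 15 / 15 13 1]. Elementwise product with the kernel and sum: 11·-1 + 6·-1 + 9·1 + 15·1 + 15·1 + 1·1.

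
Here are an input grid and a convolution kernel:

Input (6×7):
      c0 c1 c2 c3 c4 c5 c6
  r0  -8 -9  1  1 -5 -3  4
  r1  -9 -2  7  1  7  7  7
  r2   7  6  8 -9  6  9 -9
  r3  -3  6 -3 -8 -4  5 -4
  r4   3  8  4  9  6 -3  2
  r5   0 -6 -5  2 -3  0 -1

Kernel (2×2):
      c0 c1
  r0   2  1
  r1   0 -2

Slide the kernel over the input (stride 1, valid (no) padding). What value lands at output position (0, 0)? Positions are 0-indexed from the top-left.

The receptive field on the input at this output position is [-8 -9 / -9 -2]. Elementwise product with the kernel and sum: -8·2 + -9·1 + -2·-2.

-21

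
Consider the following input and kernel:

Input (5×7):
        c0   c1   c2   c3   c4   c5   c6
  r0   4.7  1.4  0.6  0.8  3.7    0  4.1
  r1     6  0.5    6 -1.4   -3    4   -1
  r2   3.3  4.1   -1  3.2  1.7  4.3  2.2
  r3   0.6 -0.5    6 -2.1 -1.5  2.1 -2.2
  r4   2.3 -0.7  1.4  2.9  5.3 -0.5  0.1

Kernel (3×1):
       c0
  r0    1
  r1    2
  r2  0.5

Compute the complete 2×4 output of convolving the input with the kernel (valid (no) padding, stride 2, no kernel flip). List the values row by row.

18.35 12.1 -1.45 3.2
5.65 11.7 1.35 -2.15

Output[0,0]: The receptive field on the input at this output position is [4.7 / 6 / 3.3]. Elementwise product with the kernel and sum: 4.7·1 + 6·2 + 3.3·0.5.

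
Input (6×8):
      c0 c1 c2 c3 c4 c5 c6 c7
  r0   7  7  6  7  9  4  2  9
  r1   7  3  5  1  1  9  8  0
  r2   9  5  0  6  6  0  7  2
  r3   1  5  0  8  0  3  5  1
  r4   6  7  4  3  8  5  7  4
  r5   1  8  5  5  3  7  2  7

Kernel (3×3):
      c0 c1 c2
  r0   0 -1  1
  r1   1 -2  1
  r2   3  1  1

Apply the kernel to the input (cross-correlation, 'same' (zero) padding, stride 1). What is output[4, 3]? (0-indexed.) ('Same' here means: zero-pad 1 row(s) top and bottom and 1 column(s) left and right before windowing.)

21

The receptive field on the zero-padded input at this output position is [0 8 0 / 4 3 8 / 5 5 3]. Elementwise product with the kernel and sum: 8·-1 + 0·1 + 4·1 + 3·-2 + 8·1 + 5·3 + 5·1 + 3·1.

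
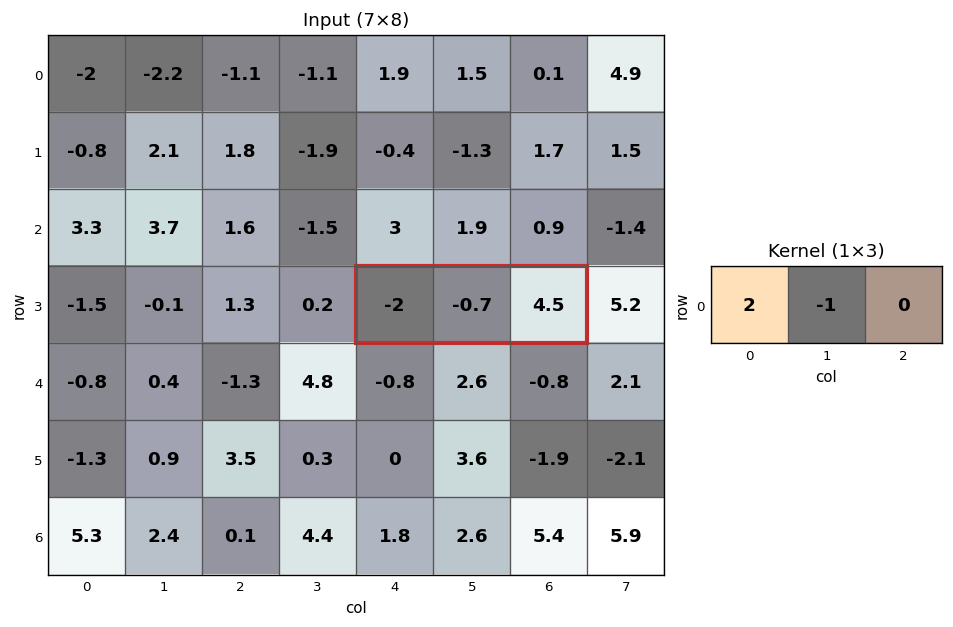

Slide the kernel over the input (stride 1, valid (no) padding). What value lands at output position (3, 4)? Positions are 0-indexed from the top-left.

The receptive field on the input at this output position is [-2 -0.7 4.5]. Elementwise product with the kernel and sum: -2·2 + -0.7·-1.

-3.3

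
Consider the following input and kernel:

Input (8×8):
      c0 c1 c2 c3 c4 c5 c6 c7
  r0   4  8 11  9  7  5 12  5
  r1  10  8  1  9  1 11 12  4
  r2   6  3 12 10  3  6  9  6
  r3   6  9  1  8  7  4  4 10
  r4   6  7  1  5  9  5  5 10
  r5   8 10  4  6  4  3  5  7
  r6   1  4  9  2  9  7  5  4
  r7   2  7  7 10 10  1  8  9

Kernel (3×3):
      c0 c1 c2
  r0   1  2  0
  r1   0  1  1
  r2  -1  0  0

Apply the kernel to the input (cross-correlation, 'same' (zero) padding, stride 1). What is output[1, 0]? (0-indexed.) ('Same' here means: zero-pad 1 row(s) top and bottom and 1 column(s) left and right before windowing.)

The receptive field on the zero-padded input at this output position is [0 4 8 / 0 10 8 / 0 6 3]. Elementwise product with the kernel and sum: 0·1 + 4·2 + 10·1 + 8·1 + 0·-1.

26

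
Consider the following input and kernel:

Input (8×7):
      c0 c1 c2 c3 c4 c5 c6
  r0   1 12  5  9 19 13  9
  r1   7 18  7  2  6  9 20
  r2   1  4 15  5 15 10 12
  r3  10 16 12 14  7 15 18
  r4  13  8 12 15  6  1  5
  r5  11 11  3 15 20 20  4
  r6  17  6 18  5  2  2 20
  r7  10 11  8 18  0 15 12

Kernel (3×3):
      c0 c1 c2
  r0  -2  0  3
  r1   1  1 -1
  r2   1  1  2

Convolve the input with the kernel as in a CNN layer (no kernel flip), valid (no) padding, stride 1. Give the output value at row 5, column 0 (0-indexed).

The receptive field on the input at this output position is [11 11 3 / 17 6 18 / 10 11 8]. Elementwise product with the kernel and sum: 11·-2 + 3·3 + 17·1 + 6·1 + 18·-1 + 10·1 + 11·1 + 8·2.

29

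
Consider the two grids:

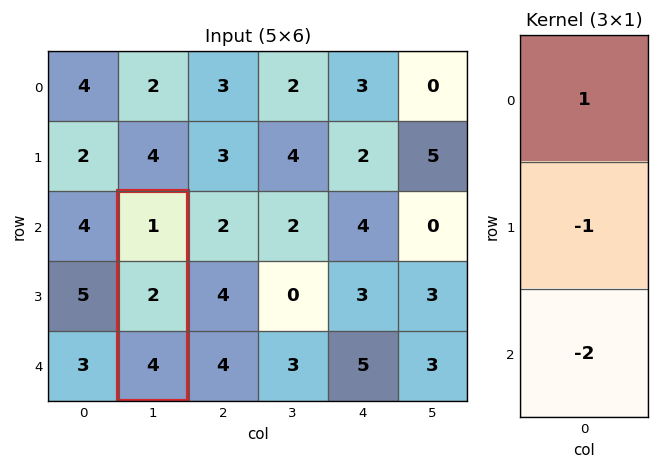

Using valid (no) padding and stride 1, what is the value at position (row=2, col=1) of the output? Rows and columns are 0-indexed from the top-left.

The receptive field on the input at this output position is [1 / 2 / 4]. Elementwise product with the kernel and sum: 1·1 + 2·-1 + 4·-2.

-9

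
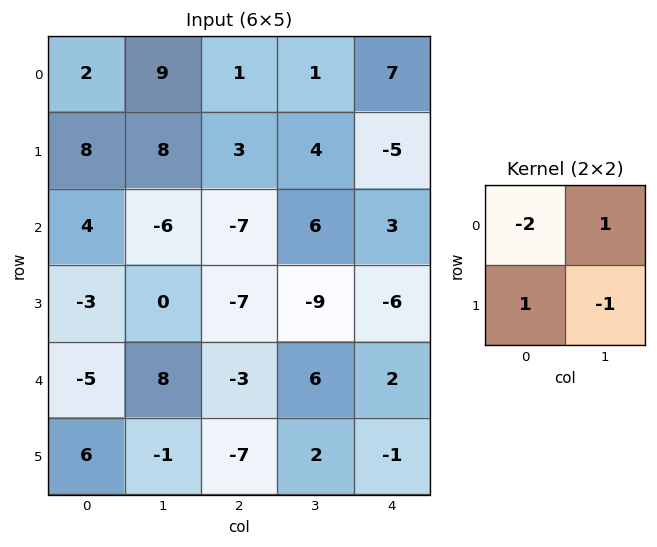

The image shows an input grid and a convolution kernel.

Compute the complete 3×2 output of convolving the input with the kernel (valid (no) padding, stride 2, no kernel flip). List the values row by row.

Output[0,0]: The receptive field on the input at this output position is [2 9 / 8 8]. Elementwise product with the kernel and sum: 2·-2 + 9·1 + 8·1 + 8·-1.
Output[0,1]: The receptive field on the input at this output position is [1 1 / 3 4]. Elementwise product with the kernel and sum: 1·-2 + 1·1 + 3·1 + 4·-1.

5 -2
-17 22
25 3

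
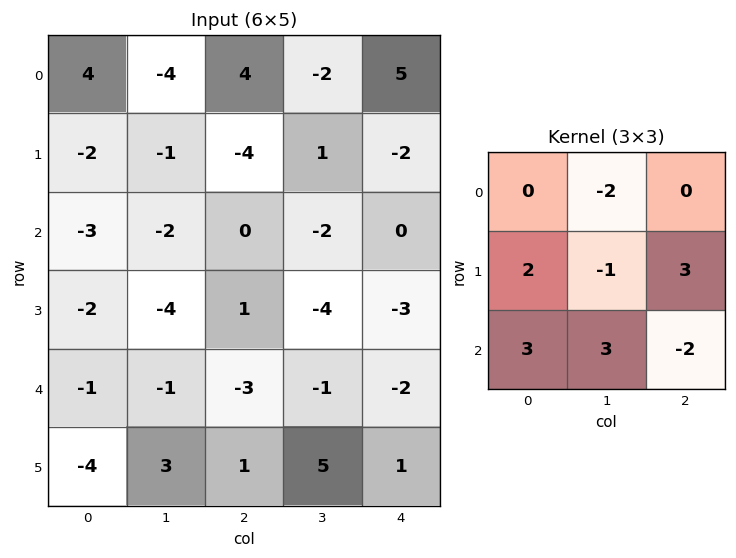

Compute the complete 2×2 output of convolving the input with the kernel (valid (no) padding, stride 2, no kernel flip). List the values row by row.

-22 -17
7 -7

Output[0,0]: The receptive field on the input at this output position is [4 -4 4 / -2 -1 -4 / -3 -2 0]. Elementwise product with the kernel and sum: -4·-2 + -2·2 + -1·-1 + -4·3 + -3·3 + -2·3 + 0·-2.
Output[0,1]: The receptive field on the input at this output position is [4 -2 5 / -4 1 -2 / 0 -2 0]. Elementwise product with the kernel and sum: -2·-2 + -4·2 + 1·-1 + -2·3 + 0·3 + -2·3 + 0·-2.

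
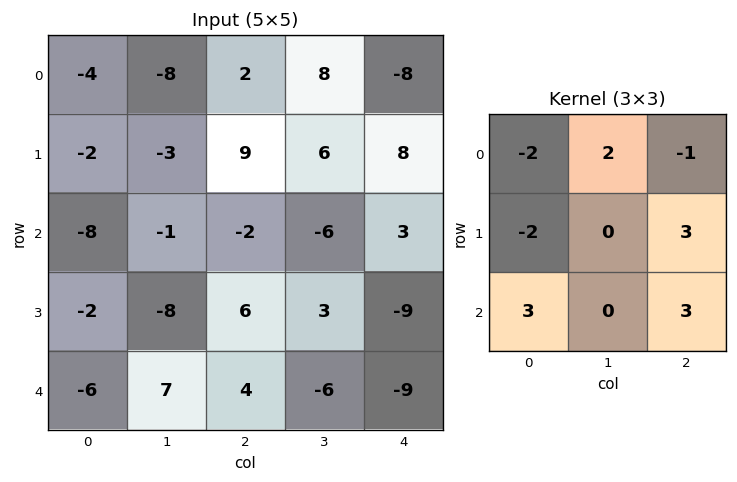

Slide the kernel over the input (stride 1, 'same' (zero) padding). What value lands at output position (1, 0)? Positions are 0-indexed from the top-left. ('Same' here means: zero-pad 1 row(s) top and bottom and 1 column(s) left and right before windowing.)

The receptive field on the zero-padded input at this output position is [0 -4 -8 / 0 -2 -3 / 0 -8 -1]. Elementwise product with the kernel and sum: 0·-2 + -4·2 + -8·-1 + 0·-2 + -3·3 + 0·3 + -1·3.

-12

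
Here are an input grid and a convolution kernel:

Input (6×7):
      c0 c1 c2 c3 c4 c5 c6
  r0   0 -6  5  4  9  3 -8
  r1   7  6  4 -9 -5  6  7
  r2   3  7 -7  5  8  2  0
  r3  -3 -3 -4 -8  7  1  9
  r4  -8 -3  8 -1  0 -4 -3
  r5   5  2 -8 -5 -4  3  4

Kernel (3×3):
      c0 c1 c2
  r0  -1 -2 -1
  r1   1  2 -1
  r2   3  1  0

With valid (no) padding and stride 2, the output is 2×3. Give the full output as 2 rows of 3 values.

Output[0,0]: The receptive field on the input at this output position is [0 -6 5 / 7 6 4 / 3 7 -7]. Elementwise product with the kernel and sum: 0·-1 + -6·-2 + 5·-1 + 7·1 + 6·2 + 4·-1 + 3·3 + 7·1.
Output[0,1]: The receptive field on the input at this output position is [5 4 9 / 4 -9 -5 / -7 5 8]. Elementwise product with the kernel and sum: 5·-1 + 4·-2 + 9·-1 + 4·1 + -9·2 + -5·-1 + -7·3 + 5·1.

38 -47 19
-42 -15 -16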